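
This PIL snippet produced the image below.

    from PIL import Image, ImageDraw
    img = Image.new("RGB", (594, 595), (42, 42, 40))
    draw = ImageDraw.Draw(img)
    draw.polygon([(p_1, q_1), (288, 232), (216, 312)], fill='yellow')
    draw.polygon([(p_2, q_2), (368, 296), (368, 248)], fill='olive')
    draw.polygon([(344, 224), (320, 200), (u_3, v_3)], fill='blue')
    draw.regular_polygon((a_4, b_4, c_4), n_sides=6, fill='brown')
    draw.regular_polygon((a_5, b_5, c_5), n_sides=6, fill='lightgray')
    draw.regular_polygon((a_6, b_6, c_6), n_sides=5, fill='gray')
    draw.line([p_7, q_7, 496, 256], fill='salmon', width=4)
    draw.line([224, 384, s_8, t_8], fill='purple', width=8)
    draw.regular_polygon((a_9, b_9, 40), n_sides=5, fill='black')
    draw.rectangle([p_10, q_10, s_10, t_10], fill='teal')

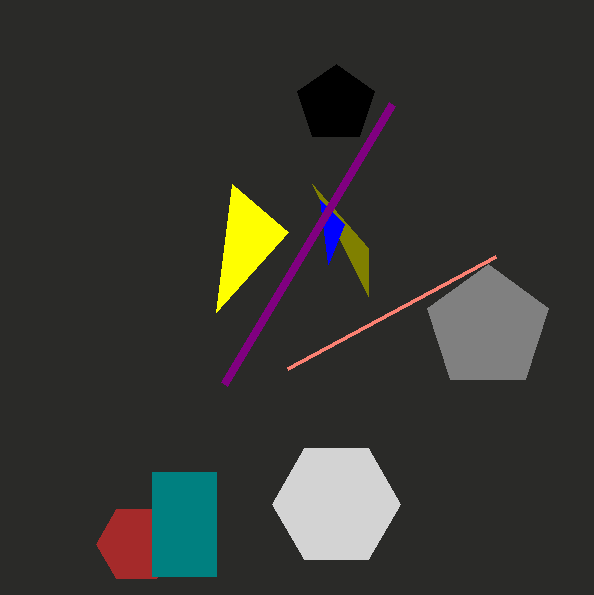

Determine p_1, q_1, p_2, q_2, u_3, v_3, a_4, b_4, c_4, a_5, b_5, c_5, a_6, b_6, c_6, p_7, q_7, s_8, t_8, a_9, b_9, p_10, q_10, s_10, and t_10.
p_1 = 232
q_1 = 184
p_2 = 312
q_2 = 184
u_3 = 328
v_3 = 264
a_4 = 136
b_4 = 544
c_4 = 40
a_5 = 336
b_5 = 504
c_5 = 64
a_6 = 488
b_6 = 328
c_6 = 64
p_7 = 288
q_7 = 368
s_8 = 392
t_8 = 104
a_9 = 336
b_9 = 104
p_10 = 152
q_10 = 472
s_10 = 216
t_10 = 576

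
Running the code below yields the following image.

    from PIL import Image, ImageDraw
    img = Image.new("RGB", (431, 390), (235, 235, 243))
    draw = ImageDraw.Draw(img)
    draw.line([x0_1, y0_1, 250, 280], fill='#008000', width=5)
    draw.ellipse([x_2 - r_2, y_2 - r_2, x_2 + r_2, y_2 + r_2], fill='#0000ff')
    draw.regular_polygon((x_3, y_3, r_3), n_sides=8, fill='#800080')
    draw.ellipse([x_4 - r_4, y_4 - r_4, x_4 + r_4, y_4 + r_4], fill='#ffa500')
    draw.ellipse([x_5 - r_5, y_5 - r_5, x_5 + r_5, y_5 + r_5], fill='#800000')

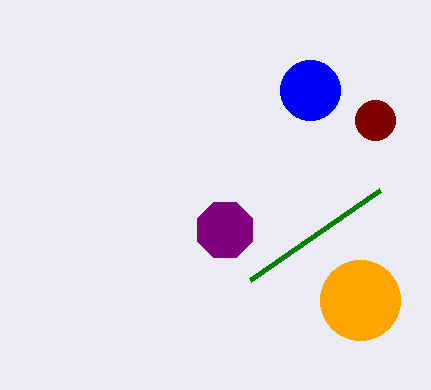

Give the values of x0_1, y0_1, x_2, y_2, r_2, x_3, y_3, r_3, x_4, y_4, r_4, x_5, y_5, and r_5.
x0_1 = 380, y0_1 = 190, x_2 = 310, y_2 = 90, r_2 = 30, x_3 = 225, y_3 = 230, r_3 = 30, x_4 = 360, y_4 = 300, r_4 = 40, x_5 = 375, y_5 = 120, r_5 = 20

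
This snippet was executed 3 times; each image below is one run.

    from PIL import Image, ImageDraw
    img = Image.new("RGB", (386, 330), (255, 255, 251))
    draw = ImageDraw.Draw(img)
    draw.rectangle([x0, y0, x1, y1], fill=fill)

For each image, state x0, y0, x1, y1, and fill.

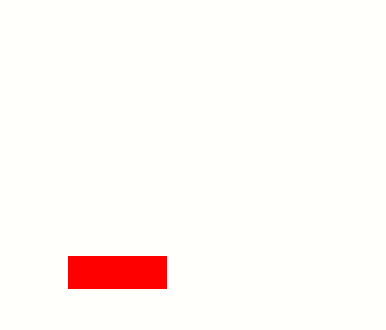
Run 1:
x0 = 68
y0 = 256
x1 = 166
y1 = 288
fill = 'red'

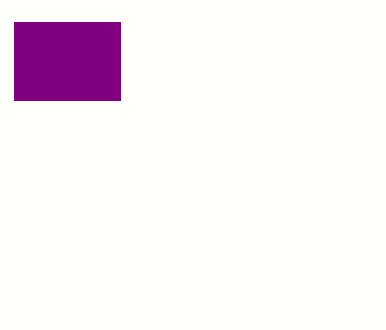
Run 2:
x0 = 14; y0 = 22; x1 = 120; y1 = 100; fill = 'purple'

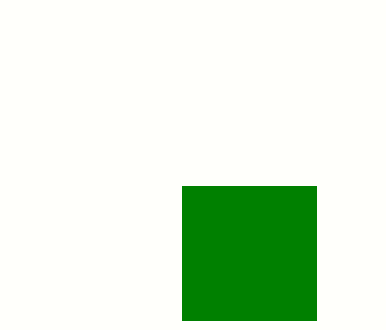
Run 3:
x0 = 182, y0 = 186, x1 = 316, y1 = 320, fill = 'green'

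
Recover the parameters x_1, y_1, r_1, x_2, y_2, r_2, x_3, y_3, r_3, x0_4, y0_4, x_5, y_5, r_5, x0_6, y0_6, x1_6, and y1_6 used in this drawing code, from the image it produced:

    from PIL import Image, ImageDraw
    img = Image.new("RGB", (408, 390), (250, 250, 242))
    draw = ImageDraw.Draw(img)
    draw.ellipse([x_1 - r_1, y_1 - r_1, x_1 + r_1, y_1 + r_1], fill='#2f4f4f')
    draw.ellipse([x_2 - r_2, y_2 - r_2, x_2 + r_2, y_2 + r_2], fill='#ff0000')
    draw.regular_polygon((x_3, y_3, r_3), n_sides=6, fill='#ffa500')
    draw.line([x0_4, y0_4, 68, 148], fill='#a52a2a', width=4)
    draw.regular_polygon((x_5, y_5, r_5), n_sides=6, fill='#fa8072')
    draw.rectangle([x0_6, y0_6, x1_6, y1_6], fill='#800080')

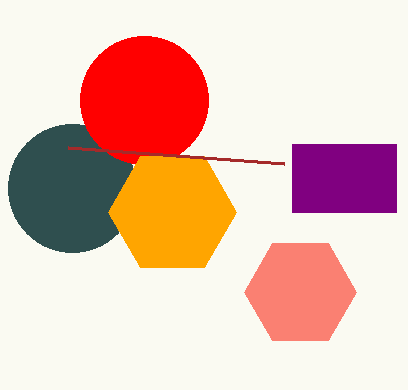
x_1 = 72
y_1 = 188
r_1 = 64
x_2 = 144
y_2 = 100
r_2 = 64
x_3 = 172
y_3 = 212
r_3 = 64
x0_4 = 284
y0_4 = 164
x_5 = 300
y_5 = 292
r_5 = 56
x0_6 = 292
y0_6 = 144
x1_6 = 396
y1_6 = 212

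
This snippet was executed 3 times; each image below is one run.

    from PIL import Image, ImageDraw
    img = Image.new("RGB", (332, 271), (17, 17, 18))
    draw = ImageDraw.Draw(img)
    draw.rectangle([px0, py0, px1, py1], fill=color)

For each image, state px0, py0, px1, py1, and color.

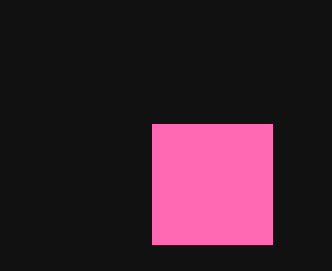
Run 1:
px0 = 152; py0 = 124; px1 = 272; py1 = 244; color = 'hotpink'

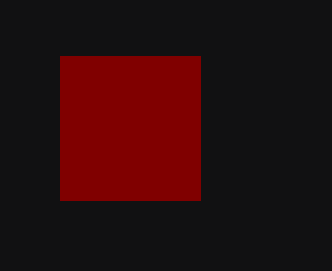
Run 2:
px0 = 60; py0 = 56; px1 = 200; py1 = 200; color = 'maroon'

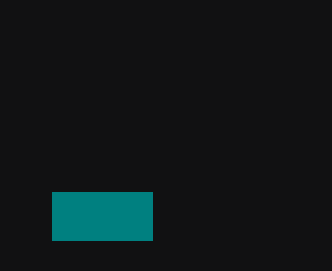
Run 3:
px0 = 52, py0 = 192, px1 = 152, py1 = 240, color = 'teal'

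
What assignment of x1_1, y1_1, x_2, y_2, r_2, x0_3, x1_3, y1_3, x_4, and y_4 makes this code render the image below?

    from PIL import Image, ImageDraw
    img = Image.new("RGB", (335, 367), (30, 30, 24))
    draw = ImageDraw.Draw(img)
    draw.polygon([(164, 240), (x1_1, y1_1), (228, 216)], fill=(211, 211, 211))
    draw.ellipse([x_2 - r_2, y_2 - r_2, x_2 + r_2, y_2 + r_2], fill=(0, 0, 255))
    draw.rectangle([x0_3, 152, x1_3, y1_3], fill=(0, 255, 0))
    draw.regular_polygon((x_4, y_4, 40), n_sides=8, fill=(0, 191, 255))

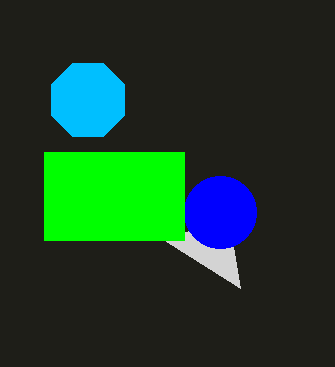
x1_1 = 240; y1_1 = 288; x_2 = 220; y_2 = 212; r_2 = 36; x0_3 = 44; x1_3 = 184; y1_3 = 240; x_4 = 88; y_4 = 100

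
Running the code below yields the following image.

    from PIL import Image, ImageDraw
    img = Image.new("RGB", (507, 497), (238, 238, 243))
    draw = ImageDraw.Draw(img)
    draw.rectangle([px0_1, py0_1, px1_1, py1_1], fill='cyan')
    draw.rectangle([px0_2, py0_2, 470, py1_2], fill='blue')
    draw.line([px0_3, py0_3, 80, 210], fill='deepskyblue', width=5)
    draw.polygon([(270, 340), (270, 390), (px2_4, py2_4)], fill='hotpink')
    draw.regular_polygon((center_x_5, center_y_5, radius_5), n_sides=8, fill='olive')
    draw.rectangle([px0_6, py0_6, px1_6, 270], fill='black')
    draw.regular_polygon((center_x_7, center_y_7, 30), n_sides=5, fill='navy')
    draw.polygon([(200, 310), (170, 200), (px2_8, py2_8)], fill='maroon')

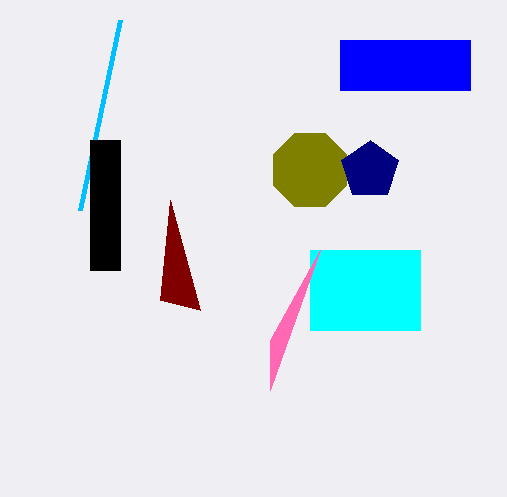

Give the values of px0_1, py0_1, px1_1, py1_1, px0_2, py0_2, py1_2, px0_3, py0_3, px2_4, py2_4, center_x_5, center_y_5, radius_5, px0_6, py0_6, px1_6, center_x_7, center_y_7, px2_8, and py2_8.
px0_1 = 310
py0_1 = 250
px1_1 = 420
py1_1 = 330
px0_2 = 340
py0_2 = 40
py1_2 = 90
px0_3 = 120
py0_3 = 20
px2_4 = 320
py2_4 = 250
center_x_5 = 310
center_y_5 = 170
radius_5 = 40
px0_6 = 90
py0_6 = 140
px1_6 = 120
center_x_7 = 370
center_y_7 = 170
px2_8 = 160
py2_8 = 300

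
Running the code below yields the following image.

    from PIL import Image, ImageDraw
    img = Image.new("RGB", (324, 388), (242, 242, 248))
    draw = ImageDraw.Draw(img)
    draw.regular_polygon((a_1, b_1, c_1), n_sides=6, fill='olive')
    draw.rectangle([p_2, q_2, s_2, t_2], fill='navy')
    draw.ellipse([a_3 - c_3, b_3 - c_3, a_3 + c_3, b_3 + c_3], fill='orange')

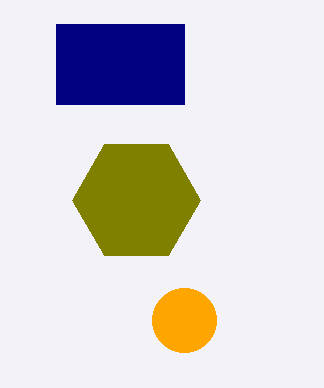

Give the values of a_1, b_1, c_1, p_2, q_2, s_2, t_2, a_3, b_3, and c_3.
a_1 = 136, b_1 = 200, c_1 = 64, p_2 = 56, q_2 = 24, s_2 = 184, t_2 = 104, a_3 = 184, b_3 = 320, c_3 = 32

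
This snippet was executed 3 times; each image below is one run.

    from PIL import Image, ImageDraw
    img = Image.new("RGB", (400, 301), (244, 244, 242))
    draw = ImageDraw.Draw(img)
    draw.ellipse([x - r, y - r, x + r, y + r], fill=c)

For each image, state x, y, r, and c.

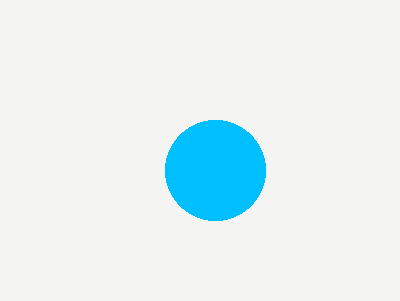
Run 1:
x = 215, y = 170, r = 50, c = 'deepskyblue'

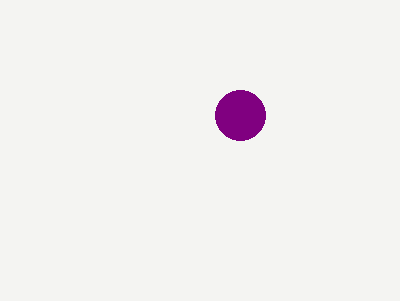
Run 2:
x = 240, y = 115, r = 25, c = 'purple'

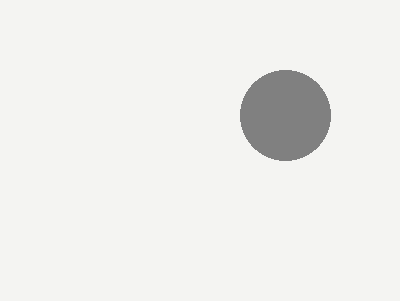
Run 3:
x = 285; y = 115; r = 45; c = 'gray'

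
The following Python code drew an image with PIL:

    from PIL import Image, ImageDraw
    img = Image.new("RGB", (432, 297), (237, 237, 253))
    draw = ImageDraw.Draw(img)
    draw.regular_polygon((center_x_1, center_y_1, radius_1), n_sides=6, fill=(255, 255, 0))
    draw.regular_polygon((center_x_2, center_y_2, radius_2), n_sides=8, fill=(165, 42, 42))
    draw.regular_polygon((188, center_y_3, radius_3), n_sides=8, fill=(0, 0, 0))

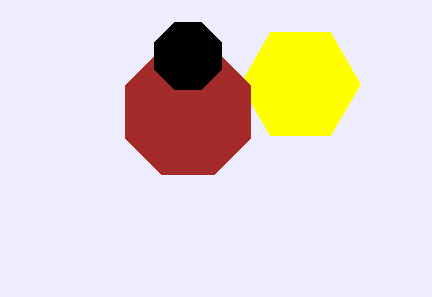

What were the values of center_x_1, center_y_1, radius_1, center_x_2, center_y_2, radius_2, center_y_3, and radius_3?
center_x_1 = 300, center_y_1 = 84, radius_1 = 60, center_x_2 = 188, center_y_2 = 112, radius_2 = 68, center_y_3 = 56, radius_3 = 36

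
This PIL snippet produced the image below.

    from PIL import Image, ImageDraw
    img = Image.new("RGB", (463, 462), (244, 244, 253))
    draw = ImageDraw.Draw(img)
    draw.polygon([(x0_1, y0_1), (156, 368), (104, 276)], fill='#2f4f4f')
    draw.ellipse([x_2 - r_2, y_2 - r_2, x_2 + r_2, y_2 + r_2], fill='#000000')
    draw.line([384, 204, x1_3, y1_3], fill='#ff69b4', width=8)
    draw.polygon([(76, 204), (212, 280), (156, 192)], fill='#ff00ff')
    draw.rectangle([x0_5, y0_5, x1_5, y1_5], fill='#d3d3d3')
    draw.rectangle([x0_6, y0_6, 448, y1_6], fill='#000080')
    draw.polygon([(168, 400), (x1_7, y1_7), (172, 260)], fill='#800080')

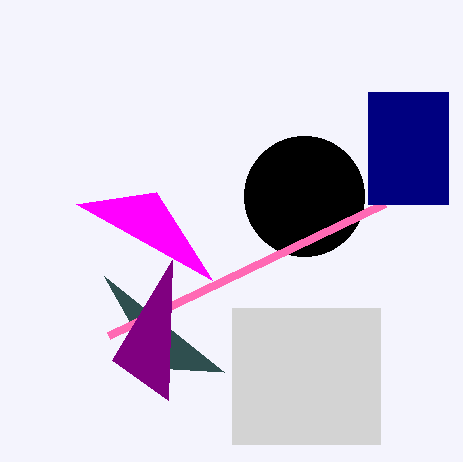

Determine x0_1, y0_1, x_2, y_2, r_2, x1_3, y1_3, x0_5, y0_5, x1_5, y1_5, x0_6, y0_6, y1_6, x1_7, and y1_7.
x0_1 = 224, y0_1 = 372, x_2 = 304, y_2 = 196, r_2 = 60, x1_3 = 108, y1_3 = 336, x0_5 = 232, y0_5 = 308, x1_5 = 380, y1_5 = 444, x0_6 = 368, y0_6 = 92, y1_6 = 204, x1_7 = 112, y1_7 = 360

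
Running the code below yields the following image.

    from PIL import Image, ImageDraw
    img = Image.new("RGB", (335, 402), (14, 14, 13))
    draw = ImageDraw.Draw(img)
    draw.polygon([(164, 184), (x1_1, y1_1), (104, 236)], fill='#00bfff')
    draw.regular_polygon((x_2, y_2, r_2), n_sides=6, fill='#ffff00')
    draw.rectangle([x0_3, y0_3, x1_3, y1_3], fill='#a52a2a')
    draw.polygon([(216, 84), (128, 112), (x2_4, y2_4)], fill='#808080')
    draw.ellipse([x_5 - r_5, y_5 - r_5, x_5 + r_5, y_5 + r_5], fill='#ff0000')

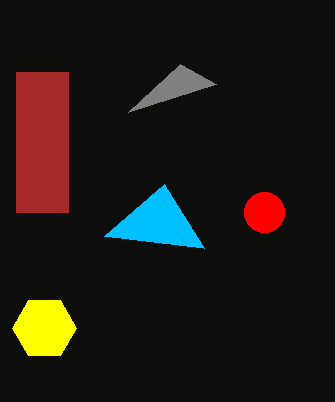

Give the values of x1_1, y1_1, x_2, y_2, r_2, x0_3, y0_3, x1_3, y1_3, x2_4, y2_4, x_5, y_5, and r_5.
x1_1 = 204; y1_1 = 248; x_2 = 44; y_2 = 328; r_2 = 32; x0_3 = 16; y0_3 = 72; x1_3 = 68; y1_3 = 212; x2_4 = 180; y2_4 = 64; x_5 = 264; y_5 = 212; r_5 = 20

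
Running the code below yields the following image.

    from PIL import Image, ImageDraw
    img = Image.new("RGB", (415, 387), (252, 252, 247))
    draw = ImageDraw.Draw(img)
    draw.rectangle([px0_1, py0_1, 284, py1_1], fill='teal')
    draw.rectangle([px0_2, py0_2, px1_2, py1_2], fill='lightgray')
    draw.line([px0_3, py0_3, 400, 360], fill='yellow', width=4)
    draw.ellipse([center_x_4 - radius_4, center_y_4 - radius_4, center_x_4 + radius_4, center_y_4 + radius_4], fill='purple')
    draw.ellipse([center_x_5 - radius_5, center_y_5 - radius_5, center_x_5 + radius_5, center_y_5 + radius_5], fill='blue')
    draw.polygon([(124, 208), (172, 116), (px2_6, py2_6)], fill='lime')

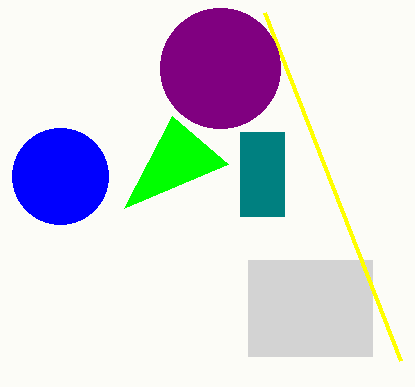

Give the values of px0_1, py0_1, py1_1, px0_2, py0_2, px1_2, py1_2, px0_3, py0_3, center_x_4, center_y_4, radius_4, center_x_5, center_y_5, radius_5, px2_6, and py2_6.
px0_1 = 240; py0_1 = 132; py1_1 = 216; px0_2 = 248; py0_2 = 260; px1_2 = 372; py1_2 = 356; px0_3 = 264; py0_3 = 12; center_x_4 = 220; center_y_4 = 68; radius_4 = 60; center_x_5 = 60; center_y_5 = 176; radius_5 = 48; px2_6 = 228; py2_6 = 164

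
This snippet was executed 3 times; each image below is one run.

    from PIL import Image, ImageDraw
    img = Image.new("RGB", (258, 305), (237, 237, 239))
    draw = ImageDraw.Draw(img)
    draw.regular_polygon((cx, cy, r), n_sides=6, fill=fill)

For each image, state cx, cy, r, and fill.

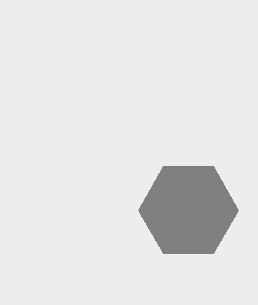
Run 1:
cx = 188
cy = 210
r = 50
fill = 'gray'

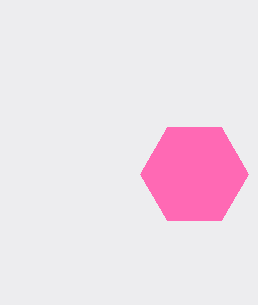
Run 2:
cx = 194
cy = 174
r = 54
fill = 'hotpink'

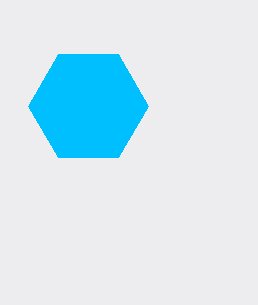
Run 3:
cx = 88
cy = 106
r = 60
fill = 'deepskyblue'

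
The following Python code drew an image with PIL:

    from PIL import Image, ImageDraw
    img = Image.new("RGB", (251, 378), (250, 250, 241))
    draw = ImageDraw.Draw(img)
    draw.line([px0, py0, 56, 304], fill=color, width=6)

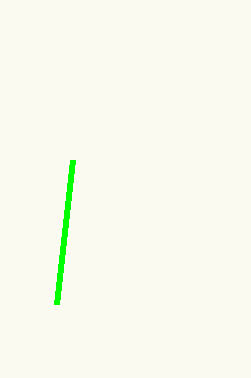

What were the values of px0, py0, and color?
px0 = 72; py0 = 160; color = 'lime'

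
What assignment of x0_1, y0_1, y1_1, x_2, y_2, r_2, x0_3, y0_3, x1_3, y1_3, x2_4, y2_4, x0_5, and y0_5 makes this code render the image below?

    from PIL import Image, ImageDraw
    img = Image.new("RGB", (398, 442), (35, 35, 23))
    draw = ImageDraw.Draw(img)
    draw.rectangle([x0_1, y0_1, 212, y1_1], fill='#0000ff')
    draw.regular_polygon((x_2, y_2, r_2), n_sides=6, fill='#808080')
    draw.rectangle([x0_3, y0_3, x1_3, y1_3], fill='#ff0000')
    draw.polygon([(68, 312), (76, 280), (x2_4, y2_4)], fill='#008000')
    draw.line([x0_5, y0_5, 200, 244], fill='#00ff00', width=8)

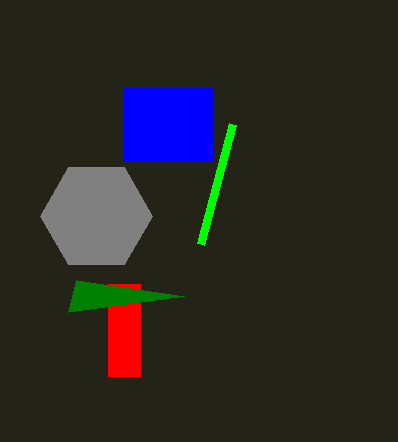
x0_1 = 124
y0_1 = 88
y1_1 = 160
x_2 = 96
y_2 = 216
r_2 = 56
x0_3 = 108
y0_3 = 284
x1_3 = 140
y1_3 = 376
x2_4 = 184
y2_4 = 296
x0_5 = 232
y0_5 = 124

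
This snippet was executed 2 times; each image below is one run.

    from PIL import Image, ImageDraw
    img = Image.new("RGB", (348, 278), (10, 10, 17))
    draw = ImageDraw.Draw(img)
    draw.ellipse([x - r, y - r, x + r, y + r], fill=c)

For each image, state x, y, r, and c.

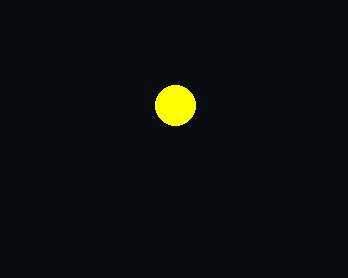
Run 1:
x = 175
y = 105
r = 20
c = 'yellow'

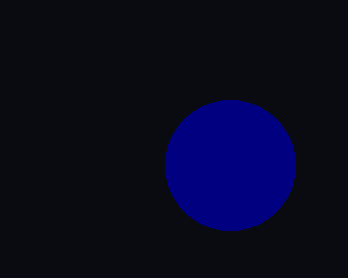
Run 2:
x = 230, y = 165, r = 65, c = 'navy'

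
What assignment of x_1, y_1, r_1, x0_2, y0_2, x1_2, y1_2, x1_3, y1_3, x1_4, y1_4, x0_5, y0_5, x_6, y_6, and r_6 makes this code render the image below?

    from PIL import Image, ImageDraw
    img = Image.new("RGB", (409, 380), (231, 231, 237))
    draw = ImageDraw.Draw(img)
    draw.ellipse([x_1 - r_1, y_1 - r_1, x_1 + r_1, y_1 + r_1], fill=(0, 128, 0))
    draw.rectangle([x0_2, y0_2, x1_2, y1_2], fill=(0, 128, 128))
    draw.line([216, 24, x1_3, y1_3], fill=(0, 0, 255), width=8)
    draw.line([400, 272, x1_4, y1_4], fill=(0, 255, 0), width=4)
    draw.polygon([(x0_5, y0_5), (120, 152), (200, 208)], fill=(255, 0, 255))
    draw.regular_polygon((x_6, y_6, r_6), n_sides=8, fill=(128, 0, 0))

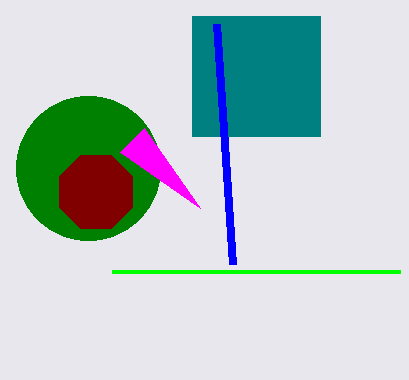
x_1 = 88, y_1 = 168, r_1 = 72, x0_2 = 192, y0_2 = 16, x1_2 = 320, y1_2 = 136, x1_3 = 232, y1_3 = 264, x1_4 = 112, y1_4 = 272, x0_5 = 144, y0_5 = 128, x_6 = 96, y_6 = 192, r_6 = 40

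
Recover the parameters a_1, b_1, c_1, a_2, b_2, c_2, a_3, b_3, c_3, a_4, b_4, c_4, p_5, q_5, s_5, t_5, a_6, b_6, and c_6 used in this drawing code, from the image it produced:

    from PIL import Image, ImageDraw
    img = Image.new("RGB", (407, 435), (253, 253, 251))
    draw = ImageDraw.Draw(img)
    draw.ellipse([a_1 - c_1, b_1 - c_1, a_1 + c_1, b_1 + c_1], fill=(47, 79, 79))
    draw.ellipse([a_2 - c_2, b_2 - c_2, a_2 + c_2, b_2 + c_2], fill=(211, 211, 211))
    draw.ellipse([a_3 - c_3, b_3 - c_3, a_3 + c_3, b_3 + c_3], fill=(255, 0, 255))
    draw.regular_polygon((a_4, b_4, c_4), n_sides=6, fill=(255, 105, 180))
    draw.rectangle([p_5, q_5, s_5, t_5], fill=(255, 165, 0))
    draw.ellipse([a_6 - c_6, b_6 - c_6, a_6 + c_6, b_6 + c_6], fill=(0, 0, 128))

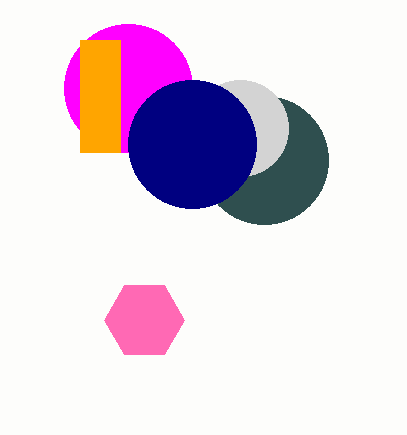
a_1 = 264, b_1 = 160, c_1 = 64, a_2 = 240, b_2 = 128, c_2 = 48, a_3 = 128, b_3 = 88, c_3 = 64, a_4 = 144, b_4 = 320, c_4 = 40, p_5 = 80, q_5 = 40, s_5 = 120, t_5 = 152, a_6 = 192, b_6 = 144, c_6 = 64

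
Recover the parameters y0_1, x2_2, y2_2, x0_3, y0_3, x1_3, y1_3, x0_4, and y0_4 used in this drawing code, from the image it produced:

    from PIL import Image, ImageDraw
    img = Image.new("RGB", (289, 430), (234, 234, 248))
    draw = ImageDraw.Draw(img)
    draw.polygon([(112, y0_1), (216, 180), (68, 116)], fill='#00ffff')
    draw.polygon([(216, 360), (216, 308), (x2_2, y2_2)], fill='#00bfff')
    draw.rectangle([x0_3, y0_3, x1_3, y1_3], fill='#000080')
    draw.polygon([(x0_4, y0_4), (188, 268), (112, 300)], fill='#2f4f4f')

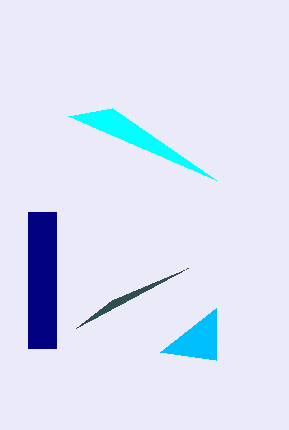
y0_1 = 108
x2_2 = 160
y2_2 = 352
x0_3 = 28
y0_3 = 212
x1_3 = 56
y1_3 = 348
x0_4 = 76
y0_4 = 328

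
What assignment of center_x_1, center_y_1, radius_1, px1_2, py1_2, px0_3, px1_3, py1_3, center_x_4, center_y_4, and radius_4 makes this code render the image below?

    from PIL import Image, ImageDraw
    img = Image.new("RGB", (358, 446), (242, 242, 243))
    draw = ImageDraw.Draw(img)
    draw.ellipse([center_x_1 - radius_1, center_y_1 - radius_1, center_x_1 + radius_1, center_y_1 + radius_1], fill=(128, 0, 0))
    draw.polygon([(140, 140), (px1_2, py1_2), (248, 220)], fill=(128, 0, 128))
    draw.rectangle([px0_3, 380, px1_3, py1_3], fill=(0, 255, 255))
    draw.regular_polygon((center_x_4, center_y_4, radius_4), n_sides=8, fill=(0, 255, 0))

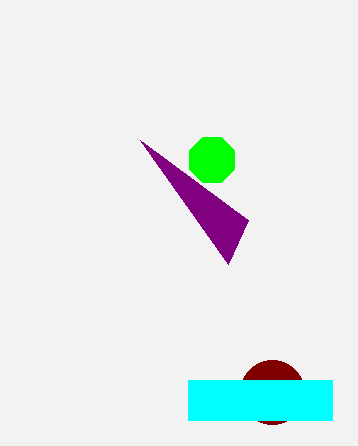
center_x_1 = 272, center_y_1 = 392, radius_1 = 32, px1_2 = 228, py1_2 = 264, px0_3 = 188, px1_3 = 332, py1_3 = 420, center_x_4 = 212, center_y_4 = 160, radius_4 = 24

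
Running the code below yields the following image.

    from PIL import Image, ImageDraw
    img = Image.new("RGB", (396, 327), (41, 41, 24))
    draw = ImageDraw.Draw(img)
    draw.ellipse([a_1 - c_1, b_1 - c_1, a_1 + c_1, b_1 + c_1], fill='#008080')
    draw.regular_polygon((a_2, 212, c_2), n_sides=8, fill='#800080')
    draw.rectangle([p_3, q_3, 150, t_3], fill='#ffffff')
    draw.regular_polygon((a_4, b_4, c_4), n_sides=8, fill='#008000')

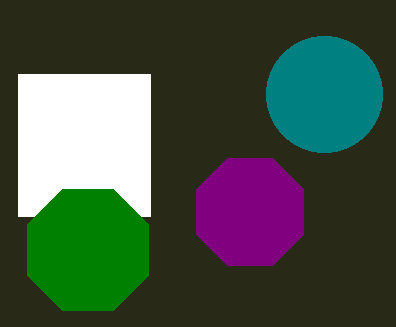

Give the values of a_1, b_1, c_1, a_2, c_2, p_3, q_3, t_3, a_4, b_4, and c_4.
a_1 = 324; b_1 = 94; c_1 = 58; a_2 = 250; c_2 = 58; p_3 = 18; q_3 = 74; t_3 = 216; a_4 = 88; b_4 = 250; c_4 = 66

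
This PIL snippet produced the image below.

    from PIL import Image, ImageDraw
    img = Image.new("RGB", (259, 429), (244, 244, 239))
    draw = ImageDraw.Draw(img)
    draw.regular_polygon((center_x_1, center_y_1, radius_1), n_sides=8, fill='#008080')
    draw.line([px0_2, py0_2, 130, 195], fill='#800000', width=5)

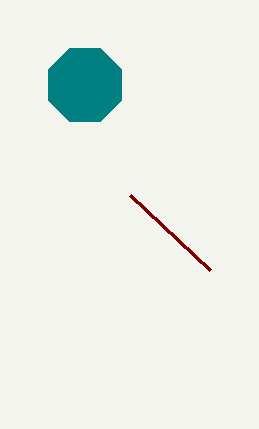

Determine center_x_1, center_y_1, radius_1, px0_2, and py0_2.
center_x_1 = 85, center_y_1 = 85, radius_1 = 40, px0_2 = 210, py0_2 = 270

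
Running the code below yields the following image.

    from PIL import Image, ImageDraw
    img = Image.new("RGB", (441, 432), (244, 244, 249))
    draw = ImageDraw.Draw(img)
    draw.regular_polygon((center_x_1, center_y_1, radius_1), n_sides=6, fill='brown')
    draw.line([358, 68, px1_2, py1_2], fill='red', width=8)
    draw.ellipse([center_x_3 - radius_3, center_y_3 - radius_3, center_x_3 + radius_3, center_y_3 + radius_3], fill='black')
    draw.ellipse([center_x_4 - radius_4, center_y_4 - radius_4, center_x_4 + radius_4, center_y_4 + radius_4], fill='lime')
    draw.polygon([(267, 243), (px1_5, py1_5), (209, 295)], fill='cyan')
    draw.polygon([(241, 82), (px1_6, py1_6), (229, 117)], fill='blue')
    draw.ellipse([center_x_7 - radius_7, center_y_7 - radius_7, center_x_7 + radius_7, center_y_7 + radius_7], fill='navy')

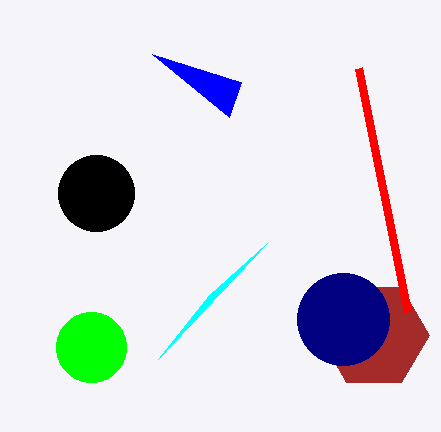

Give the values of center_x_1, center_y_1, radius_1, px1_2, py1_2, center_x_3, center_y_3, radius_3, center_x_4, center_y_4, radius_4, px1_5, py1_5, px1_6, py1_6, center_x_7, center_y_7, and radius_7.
center_x_1 = 374; center_y_1 = 335; radius_1 = 55; px1_2 = 407; py1_2 = 312; center_x_3 = 96; center_y_3 = 193; radius_3 = 38; center_x_4 = 91; center_y_4 = 347; radius_4 = 35; px1_5 = 158; py1_5 = 359; px1_6 = 152; py1_6 = 54; center_x_7 = 343; center_y_7 = 319; radius_7 = 46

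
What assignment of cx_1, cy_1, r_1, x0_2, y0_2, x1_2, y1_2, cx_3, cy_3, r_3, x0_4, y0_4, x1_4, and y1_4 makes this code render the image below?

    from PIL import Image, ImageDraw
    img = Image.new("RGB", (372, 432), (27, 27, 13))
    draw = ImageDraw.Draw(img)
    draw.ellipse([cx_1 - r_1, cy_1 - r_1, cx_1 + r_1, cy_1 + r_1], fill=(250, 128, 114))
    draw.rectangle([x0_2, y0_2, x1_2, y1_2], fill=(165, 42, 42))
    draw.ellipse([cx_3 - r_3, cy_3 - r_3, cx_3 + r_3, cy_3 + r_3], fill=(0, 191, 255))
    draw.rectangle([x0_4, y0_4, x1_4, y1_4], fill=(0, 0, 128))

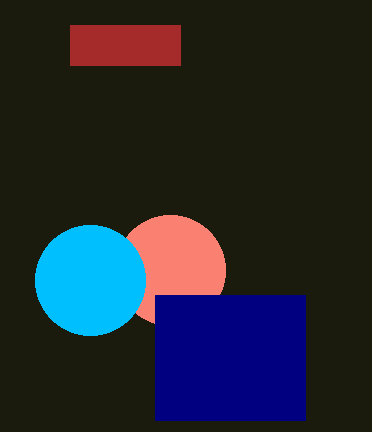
cx_1 = 170
cy_1 = 270
r_1 = 55
x0_2 = 70
y0_2 = 25
x1_2 = 180
y1_2 = 65
cx_3 = 90
cy_3 = 280
r_3 = 55
x0_4 = 155
y0_4 = 295
x1_4 = 305
y1_4 = 420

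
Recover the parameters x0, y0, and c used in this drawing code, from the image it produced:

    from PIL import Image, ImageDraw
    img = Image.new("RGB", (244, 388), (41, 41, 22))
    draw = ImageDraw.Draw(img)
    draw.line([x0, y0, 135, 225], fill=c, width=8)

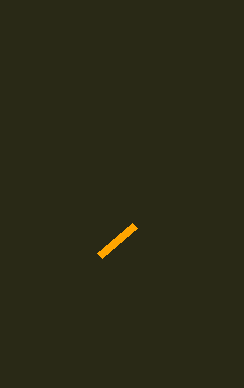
x0 = 100; y0 = 255; c = 'orange'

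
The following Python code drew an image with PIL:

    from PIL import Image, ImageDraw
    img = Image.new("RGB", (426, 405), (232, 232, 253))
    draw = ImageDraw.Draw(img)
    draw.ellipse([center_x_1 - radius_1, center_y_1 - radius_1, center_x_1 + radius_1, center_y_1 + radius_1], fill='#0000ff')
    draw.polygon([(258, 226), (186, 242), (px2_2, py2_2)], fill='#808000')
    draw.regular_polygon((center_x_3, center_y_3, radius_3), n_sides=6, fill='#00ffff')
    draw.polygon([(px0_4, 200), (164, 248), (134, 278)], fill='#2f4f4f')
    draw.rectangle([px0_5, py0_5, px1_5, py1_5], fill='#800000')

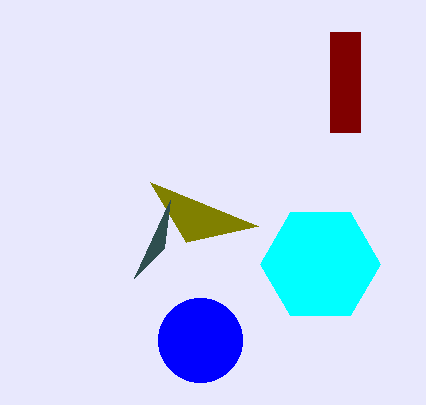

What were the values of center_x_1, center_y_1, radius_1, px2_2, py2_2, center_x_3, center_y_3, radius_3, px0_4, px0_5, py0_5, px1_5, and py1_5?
center_x_1 = 200; center_y_1 = 340; radius_1 = 42; px2_2 = 150; py2_2 = 182; center_x_3 = 320; center_y_3 = 264; radius_3 = 60; px0_4 = 170; px0_5 = 330; py0_5 = 32; px1_5 = 360; py1_5 = 132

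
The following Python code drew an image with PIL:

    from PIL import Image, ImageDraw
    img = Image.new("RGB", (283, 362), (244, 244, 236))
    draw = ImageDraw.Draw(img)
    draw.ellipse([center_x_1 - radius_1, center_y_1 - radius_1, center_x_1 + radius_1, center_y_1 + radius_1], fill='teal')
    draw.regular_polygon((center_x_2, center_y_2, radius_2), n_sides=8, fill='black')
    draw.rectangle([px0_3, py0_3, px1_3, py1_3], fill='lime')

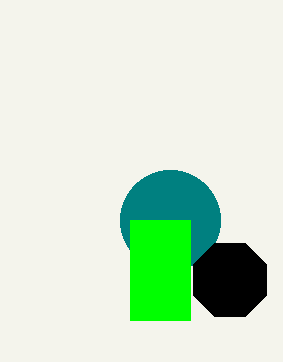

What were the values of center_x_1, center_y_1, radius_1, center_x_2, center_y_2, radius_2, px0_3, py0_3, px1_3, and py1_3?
center_x_1 = 170; center_y_1 = 220; radius_1 = 50; center_x_2 = 230; center_y_2 = 280; radius_2 = 40; px0_3 = 130; py0_3 = 220; px1_3 = 190; py1_3 = 320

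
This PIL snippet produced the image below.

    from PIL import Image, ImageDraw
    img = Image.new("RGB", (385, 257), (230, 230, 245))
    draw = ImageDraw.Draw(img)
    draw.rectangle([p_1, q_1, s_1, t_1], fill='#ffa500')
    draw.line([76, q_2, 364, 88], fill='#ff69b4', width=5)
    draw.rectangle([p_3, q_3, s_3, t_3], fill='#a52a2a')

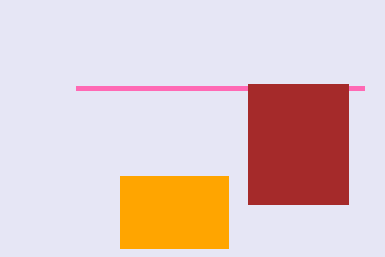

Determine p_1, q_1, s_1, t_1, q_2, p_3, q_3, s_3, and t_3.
p_1 = 120; q_1 = 176; s_1 = 228; t_1 = 248; q_2 = 88; p_3 = 248; q_3 = 84; s_3 = 348; t_3 = 204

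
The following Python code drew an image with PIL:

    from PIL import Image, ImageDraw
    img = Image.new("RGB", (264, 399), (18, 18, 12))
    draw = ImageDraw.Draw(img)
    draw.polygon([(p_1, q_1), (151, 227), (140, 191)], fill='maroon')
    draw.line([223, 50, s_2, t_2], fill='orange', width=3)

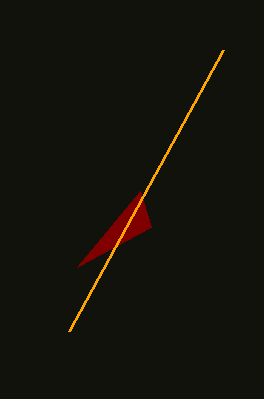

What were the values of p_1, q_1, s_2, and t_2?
p_1 = 77
q_1 = 267
s_2 = 69
t_2 = 331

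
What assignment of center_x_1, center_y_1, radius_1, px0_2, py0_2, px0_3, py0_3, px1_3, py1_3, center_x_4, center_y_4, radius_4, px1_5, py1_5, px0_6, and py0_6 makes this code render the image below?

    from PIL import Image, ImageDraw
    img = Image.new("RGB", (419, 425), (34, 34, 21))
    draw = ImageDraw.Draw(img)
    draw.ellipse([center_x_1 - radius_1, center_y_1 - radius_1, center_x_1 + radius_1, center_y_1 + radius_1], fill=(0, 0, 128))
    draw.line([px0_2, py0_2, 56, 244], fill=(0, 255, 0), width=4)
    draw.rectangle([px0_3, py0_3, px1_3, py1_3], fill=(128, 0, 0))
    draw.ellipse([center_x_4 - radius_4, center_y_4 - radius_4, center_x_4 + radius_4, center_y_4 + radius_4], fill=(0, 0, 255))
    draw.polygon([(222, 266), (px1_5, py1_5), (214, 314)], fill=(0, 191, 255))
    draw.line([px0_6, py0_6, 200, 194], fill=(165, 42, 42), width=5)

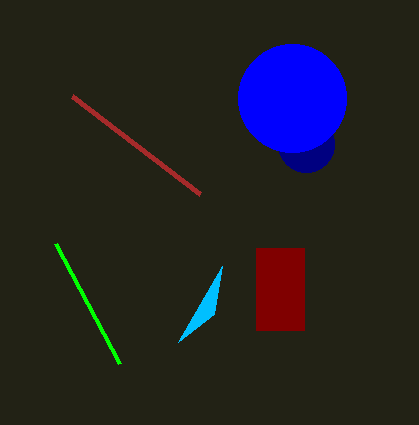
center_x_1 = 306; center_y_1 = 144; radius_1 = 28; px0_2 = 120; py0_2 = 364; px0_3 = 256; py0_3 = 248; px1_3 = 304; py1_3 = 330; center_x_4 = 292; center_y_4 = 98; radius_4 = 54; px1_5 = 178; py1_5 = 342; px0_6 = 72; py0_6 = 96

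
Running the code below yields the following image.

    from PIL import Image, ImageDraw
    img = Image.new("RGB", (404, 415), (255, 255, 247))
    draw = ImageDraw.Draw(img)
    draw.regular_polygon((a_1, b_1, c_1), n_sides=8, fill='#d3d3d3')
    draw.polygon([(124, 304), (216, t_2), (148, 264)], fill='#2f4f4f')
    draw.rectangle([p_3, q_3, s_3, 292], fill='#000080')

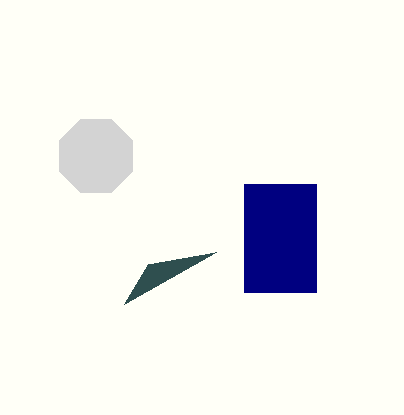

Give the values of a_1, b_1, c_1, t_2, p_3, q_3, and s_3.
a_1 = 96; b_1 = 156; c_1 = 40; t_2 = 252; p_3 = 244; q_3 = 184; s_3 = 316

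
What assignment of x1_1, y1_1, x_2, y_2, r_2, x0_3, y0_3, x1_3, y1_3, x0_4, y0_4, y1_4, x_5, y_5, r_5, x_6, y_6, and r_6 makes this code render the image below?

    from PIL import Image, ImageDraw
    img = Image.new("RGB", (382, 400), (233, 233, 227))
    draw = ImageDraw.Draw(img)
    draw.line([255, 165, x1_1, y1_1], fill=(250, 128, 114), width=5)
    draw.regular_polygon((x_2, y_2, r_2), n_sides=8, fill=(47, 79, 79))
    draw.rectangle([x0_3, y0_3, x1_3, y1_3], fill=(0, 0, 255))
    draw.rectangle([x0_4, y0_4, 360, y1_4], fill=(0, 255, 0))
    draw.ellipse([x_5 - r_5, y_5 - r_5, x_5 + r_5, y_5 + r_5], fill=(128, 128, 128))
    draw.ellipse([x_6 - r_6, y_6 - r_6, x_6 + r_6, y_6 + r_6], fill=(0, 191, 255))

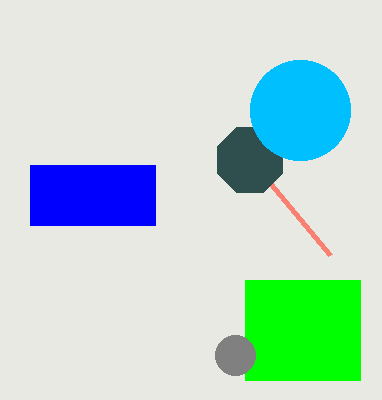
x1_1 = 330
y1_1 = 255
x_2 = 250
y_2 = 160
r_2 = 35
x0_3 = 30
y0_3 = 165
x1_3 = 155
y1_3 = 225
x0_4 = 245
y0_4 = 280
y1_4 = 380
x_5 = 235
y_5 = 355
r_5 = 20
x_6 = 300
y_6 = 110
r_6 = 50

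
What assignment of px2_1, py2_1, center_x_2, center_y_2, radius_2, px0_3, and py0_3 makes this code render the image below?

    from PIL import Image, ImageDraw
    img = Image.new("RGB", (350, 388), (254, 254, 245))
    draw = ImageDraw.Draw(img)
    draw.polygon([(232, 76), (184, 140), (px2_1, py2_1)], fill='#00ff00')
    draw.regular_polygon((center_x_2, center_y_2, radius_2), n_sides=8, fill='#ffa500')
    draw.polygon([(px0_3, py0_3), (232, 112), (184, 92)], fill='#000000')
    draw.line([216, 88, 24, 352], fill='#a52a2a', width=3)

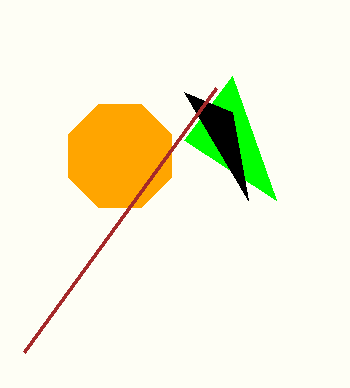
px2_1 = 276; py2_1 = 200; center_x_2 = 120; center_y_2 = 156; radius_2 = 56; px0_3 = 248; py0_3 = 200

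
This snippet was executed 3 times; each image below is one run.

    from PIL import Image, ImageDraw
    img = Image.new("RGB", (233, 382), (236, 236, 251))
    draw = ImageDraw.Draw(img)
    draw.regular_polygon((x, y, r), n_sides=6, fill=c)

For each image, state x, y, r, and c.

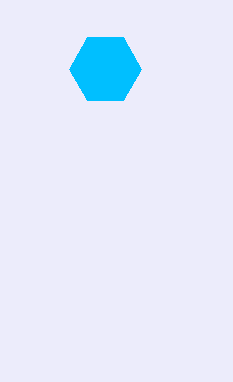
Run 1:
x = 105, y = 69, r = 36, c = 'deepskyblue'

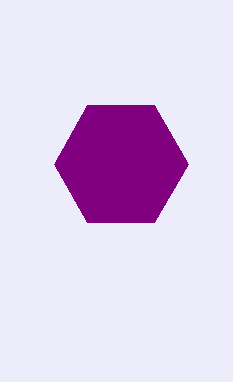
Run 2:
x = 121, y = 164, r = 67, c = 'purple'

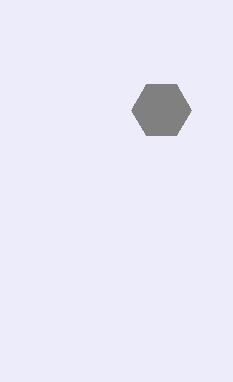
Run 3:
x = 161, y = 110, r = 30, c = 'gray'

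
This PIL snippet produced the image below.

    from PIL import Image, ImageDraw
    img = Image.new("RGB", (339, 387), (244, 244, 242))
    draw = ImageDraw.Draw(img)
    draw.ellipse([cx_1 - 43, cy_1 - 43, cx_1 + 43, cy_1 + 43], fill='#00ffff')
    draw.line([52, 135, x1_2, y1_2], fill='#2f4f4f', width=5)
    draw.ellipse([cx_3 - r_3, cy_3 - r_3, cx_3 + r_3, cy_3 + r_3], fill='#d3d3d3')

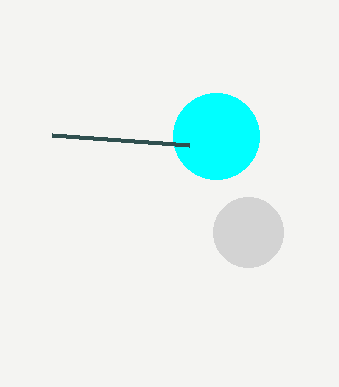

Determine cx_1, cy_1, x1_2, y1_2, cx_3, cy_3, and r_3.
cx_1 = 216; cy_1 = 136; x1_2 = 189; y1_2 = 145; cx_3 = 248; cy_3 = 232; r_3 = 35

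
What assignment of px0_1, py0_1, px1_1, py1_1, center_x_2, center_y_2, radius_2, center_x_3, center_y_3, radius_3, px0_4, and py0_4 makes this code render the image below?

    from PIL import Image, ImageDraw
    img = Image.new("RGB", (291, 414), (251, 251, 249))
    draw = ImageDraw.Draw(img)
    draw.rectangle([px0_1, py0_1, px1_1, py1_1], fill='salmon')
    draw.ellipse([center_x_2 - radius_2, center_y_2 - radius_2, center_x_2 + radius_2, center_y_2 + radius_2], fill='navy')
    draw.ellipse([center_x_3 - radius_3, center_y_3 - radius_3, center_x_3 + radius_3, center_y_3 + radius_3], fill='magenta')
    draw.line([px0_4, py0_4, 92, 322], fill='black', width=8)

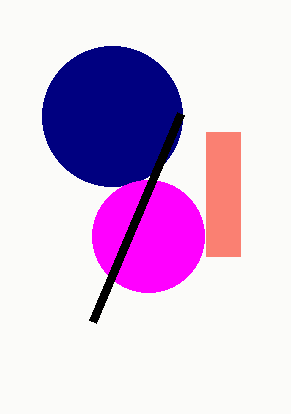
px0_1 = 206, py0_1 = 132, px1_1 = 240, py1_1 = 256, center_x_2 = 112, center_y_2 = 116, radius_2 = 70, center_x_3 = 148, center_y_3 = 236, radius_3 = 56, px0_4 = 180, py0_4 = 114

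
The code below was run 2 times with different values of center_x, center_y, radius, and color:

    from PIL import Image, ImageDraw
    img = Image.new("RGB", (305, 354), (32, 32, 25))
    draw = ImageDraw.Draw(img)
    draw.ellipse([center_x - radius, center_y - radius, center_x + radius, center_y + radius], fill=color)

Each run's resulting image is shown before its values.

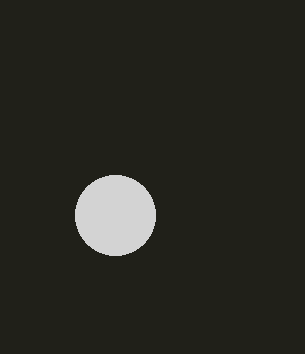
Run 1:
center_x = 115, center_y = 215, radius = 40, color = 'lightgray'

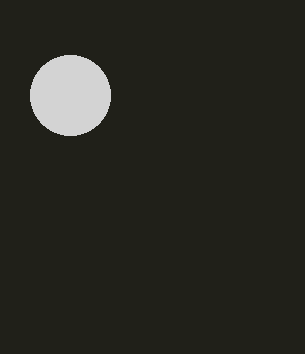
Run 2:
center_x = 70; center_y = 95; radius = 40; color = 'lightgray'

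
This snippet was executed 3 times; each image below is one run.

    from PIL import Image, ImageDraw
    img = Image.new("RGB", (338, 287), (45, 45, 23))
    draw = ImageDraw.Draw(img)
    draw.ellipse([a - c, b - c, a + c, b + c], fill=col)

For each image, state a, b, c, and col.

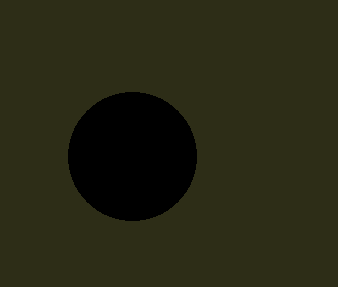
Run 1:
a = 132
b = 156
c = 64
col = 'black'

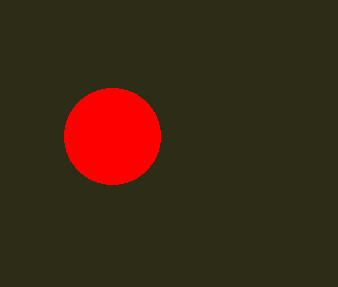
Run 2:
a = 112; b = 136; c = 48; col = 'red'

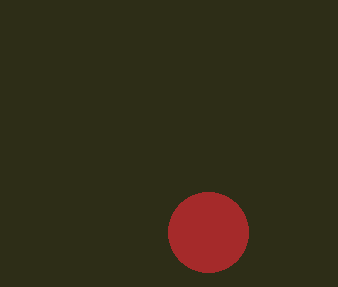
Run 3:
a = 208, b = 232, c = 40, col = 'brown'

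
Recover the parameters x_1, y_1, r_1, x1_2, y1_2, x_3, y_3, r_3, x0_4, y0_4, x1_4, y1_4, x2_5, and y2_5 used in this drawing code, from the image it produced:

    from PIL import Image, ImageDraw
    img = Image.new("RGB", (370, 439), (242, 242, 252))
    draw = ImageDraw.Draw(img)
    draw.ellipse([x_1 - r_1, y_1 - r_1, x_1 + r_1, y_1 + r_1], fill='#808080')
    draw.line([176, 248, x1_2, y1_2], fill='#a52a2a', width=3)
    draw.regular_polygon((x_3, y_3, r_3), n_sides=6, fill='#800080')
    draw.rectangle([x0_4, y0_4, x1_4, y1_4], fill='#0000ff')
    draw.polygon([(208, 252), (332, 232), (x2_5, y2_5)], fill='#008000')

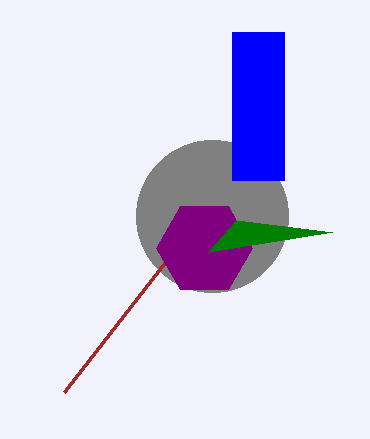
x_1 = 212
y_1 = 216
r_1 = 76
x1_2 = 64
y1_2 = 392
x_3 = 204
y_3 = 248
r_3 = 48
x0_4 = 232
y0_4 = 32
x1_4 = 284
y1_4 = 180
x2_5 = 236
y2_5 = 220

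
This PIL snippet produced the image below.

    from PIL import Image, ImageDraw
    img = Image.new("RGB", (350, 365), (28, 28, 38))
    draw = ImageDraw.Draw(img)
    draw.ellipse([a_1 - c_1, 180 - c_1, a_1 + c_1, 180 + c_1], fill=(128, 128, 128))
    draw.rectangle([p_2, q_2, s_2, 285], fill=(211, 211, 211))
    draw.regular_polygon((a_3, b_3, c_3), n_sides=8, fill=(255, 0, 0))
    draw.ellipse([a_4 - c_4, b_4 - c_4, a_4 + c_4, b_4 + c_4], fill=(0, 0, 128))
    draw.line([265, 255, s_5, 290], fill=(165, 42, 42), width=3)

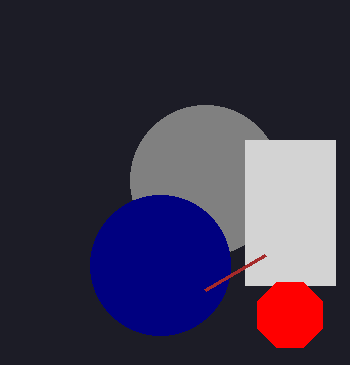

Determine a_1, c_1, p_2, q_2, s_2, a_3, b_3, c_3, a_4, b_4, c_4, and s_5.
a_1 = 205, c_1 = 75, p_2 = 245, q_2 = 140, s_2 = 335, a_3 = 290, b_3 = 315, c_3 = 35, a_4 = 160, b_4 = 265, c_4 = 70, s_5 = 205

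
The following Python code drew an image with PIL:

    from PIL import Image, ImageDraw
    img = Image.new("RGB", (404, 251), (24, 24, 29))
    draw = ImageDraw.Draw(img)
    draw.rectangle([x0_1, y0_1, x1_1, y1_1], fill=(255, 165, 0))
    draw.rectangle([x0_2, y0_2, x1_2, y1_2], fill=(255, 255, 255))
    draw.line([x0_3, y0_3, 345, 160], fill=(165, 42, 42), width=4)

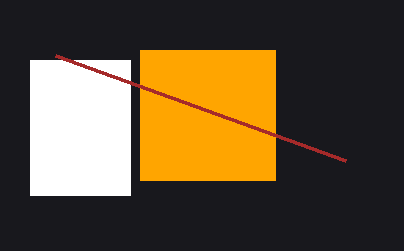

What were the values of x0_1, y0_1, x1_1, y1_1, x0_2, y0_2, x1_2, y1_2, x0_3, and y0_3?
x0_1 = 140; y0_1 = 50; x1_1 = 275; y1_1 = 180; x0_2 = 30; y0_2 = 60; x1_2 = 130; y1_2 = 195; x0_3 = 55; y0_3 = 55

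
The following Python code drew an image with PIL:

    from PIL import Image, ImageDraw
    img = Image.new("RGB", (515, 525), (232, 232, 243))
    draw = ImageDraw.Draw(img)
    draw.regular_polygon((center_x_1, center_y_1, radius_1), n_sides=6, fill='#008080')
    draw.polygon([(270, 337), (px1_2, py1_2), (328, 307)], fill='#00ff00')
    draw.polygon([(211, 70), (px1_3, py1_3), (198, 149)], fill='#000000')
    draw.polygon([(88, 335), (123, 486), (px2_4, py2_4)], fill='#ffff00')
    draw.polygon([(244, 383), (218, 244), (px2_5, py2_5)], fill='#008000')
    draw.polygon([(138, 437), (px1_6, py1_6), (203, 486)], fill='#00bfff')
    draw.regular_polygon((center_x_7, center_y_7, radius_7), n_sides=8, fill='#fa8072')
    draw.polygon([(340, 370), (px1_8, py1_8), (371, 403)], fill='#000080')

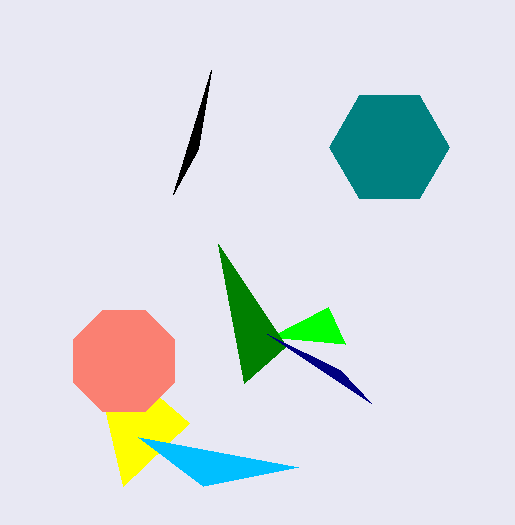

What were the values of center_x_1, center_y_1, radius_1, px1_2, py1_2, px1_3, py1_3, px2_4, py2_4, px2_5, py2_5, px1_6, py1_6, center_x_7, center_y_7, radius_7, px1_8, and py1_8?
center_x_1 = 389
center_y_1 = 147
radius_1 = 60
px1_2 = 345
py1_2 = 344
px1_3 = 173
py1_3 = 194
px2_4 = 189
py2_4 = 423
px2_5 = 286
py2_5 = 346
px1_6 = 298
py1_6 = 467
center_x_7 = 124
center_y_7 = 361
radius_7 = 55
px1_8 = 267
py1_8 = 334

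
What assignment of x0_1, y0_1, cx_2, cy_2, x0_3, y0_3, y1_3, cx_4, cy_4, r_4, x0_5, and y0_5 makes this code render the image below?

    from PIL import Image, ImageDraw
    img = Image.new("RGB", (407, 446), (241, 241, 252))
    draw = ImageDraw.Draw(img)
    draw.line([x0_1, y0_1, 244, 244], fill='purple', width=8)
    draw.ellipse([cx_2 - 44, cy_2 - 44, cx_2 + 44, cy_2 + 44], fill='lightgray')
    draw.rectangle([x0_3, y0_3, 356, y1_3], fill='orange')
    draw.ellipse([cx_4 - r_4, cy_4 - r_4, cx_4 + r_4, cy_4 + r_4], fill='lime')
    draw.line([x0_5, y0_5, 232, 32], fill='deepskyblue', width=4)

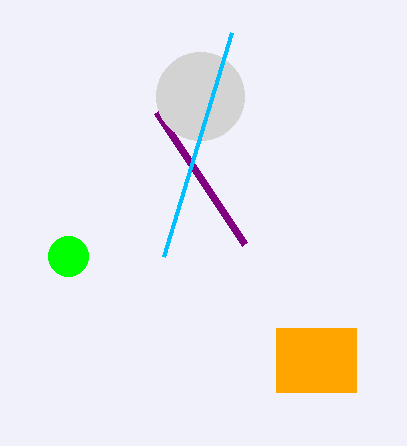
x0_1 = 156; y0_1 = 112; cx_2 = 200; cy_2 = 96; x0_3 = 276; y0_3 = 328; y1_3 = 392; cx_4 = 68; cy_4 = 256; r_4 = 20; x0_5 = 164; y0_5 = 256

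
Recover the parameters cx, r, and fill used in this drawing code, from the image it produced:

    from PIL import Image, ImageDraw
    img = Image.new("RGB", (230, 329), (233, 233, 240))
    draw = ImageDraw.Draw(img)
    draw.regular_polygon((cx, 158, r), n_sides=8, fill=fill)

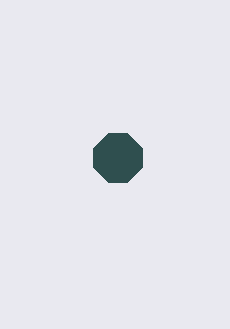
cx = 118, r = 26, fill = 'darkslategray'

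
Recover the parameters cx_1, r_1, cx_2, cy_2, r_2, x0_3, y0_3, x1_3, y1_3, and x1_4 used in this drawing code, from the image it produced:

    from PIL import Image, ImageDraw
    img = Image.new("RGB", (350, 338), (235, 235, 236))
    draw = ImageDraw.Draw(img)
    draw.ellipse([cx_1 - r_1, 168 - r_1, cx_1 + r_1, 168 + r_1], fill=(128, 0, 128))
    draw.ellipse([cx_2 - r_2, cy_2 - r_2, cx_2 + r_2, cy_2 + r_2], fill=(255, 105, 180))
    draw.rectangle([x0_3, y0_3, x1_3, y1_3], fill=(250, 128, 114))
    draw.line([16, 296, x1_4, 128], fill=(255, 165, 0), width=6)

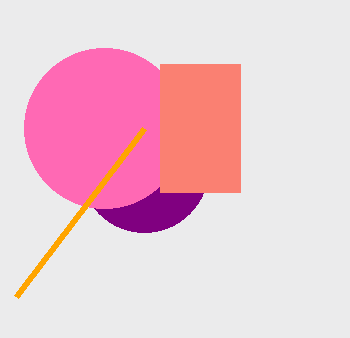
cx_1 = 144, r_1 = 64, cx_2 = 104, cy_2 = 128, r_2 = 80, x0_3 = 160, y0_3 = 64, x1_3 = 240, y1_3 = 192, x1_4 = 144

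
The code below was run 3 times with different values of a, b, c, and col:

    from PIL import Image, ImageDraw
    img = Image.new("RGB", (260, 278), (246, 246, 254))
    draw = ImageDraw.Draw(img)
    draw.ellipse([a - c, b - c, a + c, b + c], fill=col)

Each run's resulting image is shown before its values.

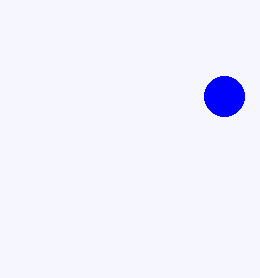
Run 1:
a = 224
b = 96
c = 20
col = 'blue'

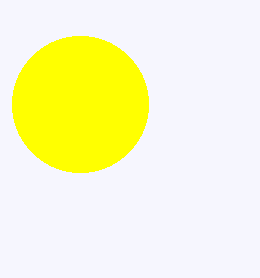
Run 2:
a = 80
b = 104
c = 68
col = 'yellow'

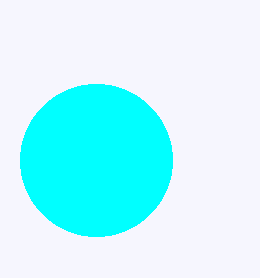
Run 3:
a = 96; b = 160; c = 76; col = 'cyan'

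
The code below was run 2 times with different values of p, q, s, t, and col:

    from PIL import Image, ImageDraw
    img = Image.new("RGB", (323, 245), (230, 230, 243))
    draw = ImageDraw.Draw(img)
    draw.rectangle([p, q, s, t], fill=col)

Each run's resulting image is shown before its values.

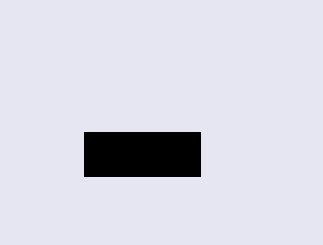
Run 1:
p = 84, q = 132, s = 200, t = 176, col = 'black'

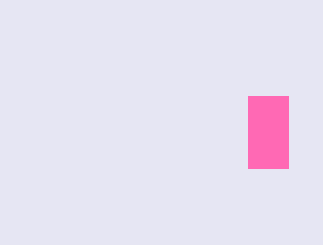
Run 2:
p = 248
q = 96
s = 288
t = 168
col = 'hotpink'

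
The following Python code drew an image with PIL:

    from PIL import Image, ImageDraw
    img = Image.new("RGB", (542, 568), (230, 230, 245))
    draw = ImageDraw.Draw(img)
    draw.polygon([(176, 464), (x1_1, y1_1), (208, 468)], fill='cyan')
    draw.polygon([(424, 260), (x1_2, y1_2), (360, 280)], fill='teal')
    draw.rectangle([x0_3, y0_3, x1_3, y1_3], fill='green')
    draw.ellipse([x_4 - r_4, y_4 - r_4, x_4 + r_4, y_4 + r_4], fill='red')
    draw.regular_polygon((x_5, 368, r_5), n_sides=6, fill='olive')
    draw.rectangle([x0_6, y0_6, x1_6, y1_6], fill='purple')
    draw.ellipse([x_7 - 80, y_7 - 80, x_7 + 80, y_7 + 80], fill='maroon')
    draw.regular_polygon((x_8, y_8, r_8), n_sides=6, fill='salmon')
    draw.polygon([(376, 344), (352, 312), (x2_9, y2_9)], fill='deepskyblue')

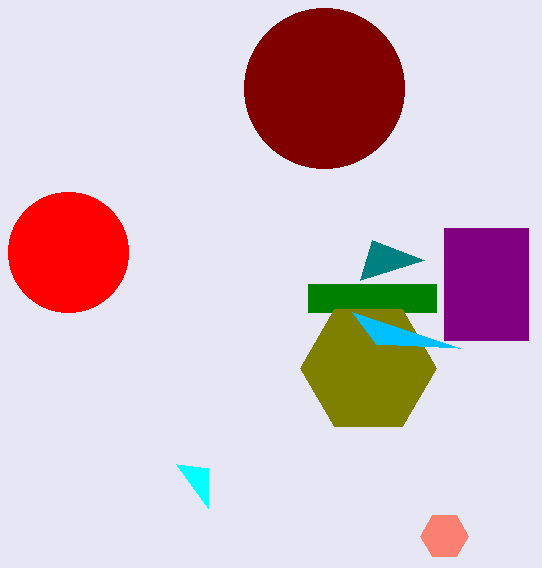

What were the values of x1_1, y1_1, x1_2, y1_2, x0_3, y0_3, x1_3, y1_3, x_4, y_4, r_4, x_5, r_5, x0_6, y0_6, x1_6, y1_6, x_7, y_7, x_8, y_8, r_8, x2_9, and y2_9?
x1_1 = 208, y1_1 = 508, x1_2 = 372, y1_2 = 240, x0_3 = 308, y0_3 = 284, x1_3 = 436, y1_3 = 312, x_4 = 68, y_4 = 252, r_4 = 60, x_5 = 368, r_5 = 68, x0_6 = 444, y0_6 = 228, x1_6 = 528, y1_6 = 340, x_7 = 324, y_7 = 88, x_8 = 444, y_8 = 536, r_8 = 24, x2_9 = 460, y2_9 = 348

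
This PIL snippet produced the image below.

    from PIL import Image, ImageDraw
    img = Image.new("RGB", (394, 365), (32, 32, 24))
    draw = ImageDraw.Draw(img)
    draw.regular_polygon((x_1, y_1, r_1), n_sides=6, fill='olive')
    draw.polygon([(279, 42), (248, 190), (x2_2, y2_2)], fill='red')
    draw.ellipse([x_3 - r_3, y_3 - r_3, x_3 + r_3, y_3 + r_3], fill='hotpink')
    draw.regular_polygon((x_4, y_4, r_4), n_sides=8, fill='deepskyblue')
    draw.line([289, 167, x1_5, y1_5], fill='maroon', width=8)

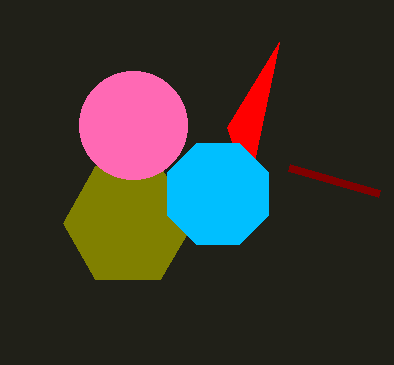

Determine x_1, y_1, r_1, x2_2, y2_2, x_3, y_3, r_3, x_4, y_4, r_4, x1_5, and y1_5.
x_1 = 128, y_1 = 223, r_1 = 65, x2_2 = 227, y2_2 = 127, x_3 = 133, y_3 = 125, r_3 = 54, x_4 = 218, y_4 = 194, r_4 = 55, x1_5 = 379, y1_5 = 193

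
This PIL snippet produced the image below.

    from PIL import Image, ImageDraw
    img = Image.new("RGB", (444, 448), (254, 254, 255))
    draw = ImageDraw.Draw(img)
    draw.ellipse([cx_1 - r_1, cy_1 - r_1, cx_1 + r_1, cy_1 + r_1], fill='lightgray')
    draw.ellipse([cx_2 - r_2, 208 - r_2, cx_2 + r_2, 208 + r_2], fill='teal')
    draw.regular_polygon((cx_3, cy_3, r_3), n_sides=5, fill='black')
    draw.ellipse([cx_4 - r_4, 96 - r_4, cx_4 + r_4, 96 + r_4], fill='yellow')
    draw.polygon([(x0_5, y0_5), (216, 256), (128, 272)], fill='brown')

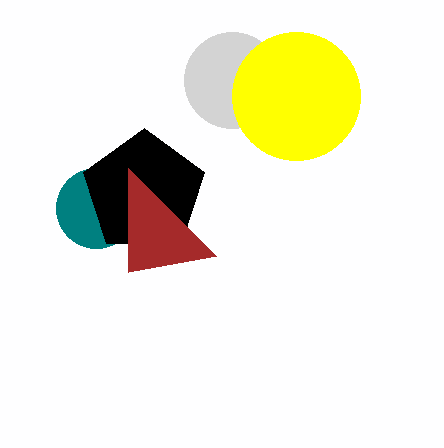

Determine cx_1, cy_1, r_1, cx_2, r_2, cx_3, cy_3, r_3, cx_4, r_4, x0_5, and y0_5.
cx_1 = 232; cy_1 = 80; r_1 = 48; cx_2 = 96; r_2 = 40; cx_3 = 144; cy_3 = 192; r_3 = 64; cx_4 = 296; r_4 = 64; x0_5 = 128; y0_5 = 168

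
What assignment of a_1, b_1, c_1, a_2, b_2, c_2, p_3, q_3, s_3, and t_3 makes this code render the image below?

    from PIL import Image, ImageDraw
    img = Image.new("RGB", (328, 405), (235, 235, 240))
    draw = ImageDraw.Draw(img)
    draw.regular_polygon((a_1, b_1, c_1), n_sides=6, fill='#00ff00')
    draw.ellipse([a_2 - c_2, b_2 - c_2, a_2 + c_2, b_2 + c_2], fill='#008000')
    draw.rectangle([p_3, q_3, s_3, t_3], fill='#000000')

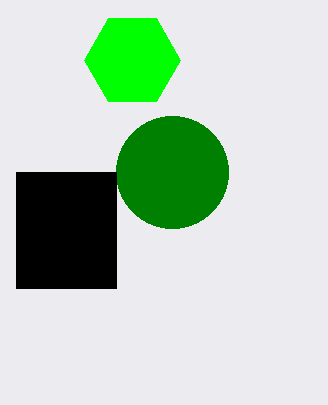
a_1 = 132; b_1 = 60; c_1 = 48; a_2 = 172; b_2 = 172; c_2 = 56; p_3 = 16; q_3 = 172; s_3 = 116; t_3 = 288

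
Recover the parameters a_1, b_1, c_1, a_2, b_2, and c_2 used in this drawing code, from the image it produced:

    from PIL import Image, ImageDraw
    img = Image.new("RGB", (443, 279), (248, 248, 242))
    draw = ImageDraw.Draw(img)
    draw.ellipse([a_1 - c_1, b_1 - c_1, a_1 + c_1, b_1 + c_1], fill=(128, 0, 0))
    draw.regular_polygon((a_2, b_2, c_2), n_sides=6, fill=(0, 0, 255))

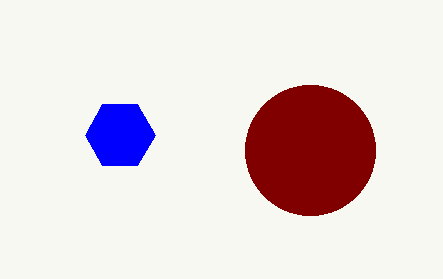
a_1 = 310; b_1 = 150; c_1 = 65; a_2 = 120; b_2 = 135; c_2 = 35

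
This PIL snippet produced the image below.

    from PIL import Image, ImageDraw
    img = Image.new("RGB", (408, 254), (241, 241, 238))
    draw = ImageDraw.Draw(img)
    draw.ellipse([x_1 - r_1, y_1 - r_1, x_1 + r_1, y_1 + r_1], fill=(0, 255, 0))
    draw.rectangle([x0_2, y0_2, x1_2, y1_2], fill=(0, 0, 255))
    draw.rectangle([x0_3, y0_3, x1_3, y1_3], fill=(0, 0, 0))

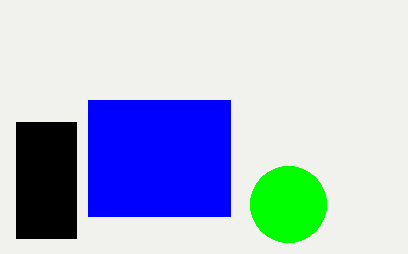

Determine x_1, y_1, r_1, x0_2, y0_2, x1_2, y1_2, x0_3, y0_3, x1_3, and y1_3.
x_1 = 288; y_1 = 204; r_1 = 38; x0_2 = 88; y0_2 = 100; x1_2 = 230; y1_2 = 216; x0_3 = 16; y0_3 = 122; x1_3 = 76; y1_3 = 238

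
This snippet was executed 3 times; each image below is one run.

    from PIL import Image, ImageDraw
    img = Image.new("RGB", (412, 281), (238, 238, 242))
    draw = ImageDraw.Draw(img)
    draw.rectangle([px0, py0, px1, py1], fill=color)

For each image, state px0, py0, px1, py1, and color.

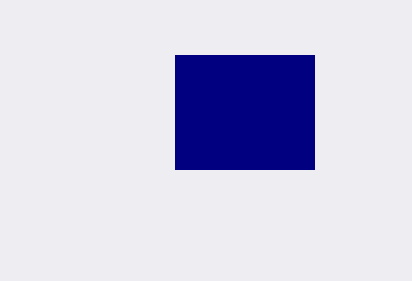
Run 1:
px0 = 175; py0 = 55; px1 = 314; py1 = 169; color = 'navy'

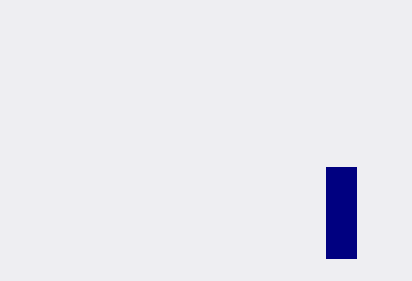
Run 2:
px0 = 326
py0 = 167
px1 = 356
py1 = 258
color = 'navy'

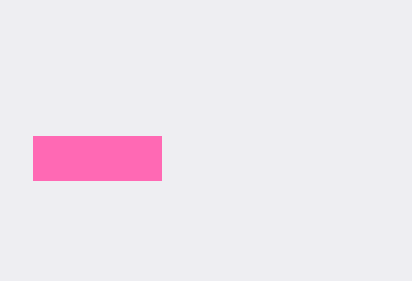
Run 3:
px0 = 33; py0 = 136; px1 = 161; py1 = 180; color = 'hotpink'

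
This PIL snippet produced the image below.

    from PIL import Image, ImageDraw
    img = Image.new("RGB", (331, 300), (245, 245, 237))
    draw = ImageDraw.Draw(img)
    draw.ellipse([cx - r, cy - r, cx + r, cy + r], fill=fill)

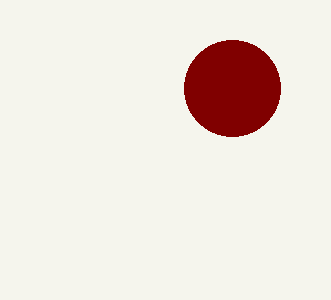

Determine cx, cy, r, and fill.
cx = 232
cy = 88
r = 48
fill = 'maroon'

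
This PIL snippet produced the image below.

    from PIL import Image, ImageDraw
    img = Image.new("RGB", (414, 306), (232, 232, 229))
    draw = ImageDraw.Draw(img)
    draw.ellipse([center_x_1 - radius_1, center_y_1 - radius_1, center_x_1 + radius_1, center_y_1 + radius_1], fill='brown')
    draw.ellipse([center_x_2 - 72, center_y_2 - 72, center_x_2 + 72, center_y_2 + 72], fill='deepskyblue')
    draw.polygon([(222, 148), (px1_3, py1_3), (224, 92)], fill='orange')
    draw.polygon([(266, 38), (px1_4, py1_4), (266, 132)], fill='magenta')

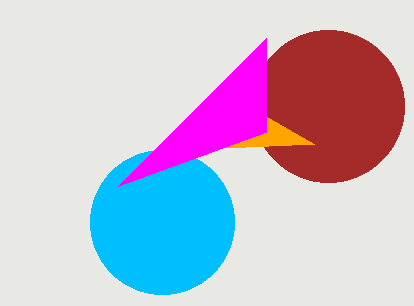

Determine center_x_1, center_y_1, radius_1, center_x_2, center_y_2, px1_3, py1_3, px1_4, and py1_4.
center_x_1 = 328; center_y_1 = 106; radius_1 = 76; center_x_2 = 162; center_y_2 = 222; px1_3 = 314; py1_3 = 144; px1_4 = 118; py1_4 = 186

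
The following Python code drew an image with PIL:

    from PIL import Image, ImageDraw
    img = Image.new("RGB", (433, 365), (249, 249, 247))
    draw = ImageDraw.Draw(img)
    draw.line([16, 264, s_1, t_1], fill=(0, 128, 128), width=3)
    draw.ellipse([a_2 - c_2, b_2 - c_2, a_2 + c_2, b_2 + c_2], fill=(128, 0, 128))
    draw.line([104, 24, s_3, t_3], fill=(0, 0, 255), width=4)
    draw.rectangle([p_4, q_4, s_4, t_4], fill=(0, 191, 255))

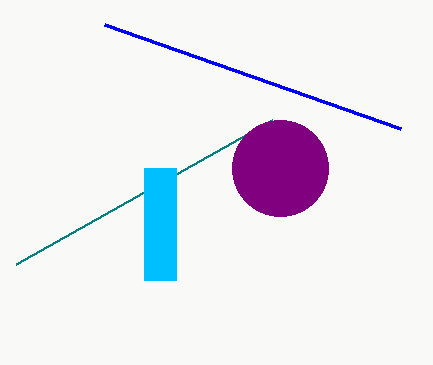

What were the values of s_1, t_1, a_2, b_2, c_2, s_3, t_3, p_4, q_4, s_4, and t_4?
s_1 = 272; t_1 = 120; a_2 = 280; b_2 = 168; c_2 = 48; s_3 = 400; t_3 = 128; p_4 = 144; q_4 = 168; s_4 = 176; t_4 = 280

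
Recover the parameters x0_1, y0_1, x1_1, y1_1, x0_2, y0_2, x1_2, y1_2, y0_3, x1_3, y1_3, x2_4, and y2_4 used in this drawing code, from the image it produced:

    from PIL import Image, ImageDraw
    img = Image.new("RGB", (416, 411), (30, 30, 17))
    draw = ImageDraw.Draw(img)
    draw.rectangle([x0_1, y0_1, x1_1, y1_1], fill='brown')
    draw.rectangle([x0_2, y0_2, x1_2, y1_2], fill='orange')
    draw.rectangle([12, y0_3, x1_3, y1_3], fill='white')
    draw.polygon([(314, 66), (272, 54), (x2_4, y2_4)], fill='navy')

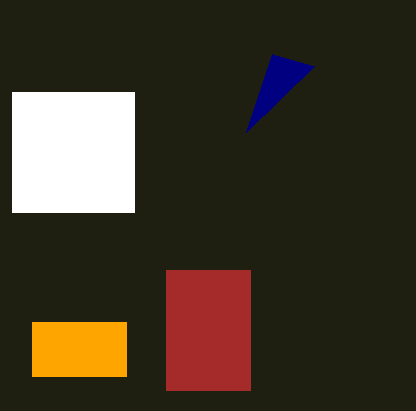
x0_1 = 166, y0_1 = 270, x1_1 = 250, y1_1 = 390, x0_2 = 32, y0_2 = 322, x1_2 = 126, y1_2 = 376, y0_3 = 92, x1_3 = 134, y1_3 = 212, x2_4 = 246, y2_4 = 132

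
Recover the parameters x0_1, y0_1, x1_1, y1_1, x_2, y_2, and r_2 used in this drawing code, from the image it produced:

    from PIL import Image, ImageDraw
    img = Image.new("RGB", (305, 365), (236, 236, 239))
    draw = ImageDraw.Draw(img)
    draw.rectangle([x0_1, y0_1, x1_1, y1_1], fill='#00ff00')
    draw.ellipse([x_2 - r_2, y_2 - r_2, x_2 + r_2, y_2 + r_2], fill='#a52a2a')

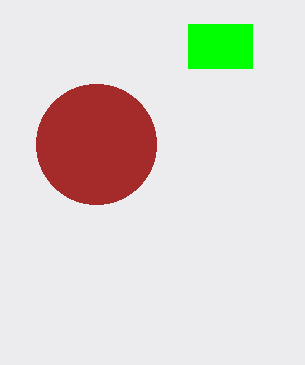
x0_1 = 188, y0_1 = 24, x1_1 = 252, y1_1 = 68, x_2 = 96, y_2 = 144, r_2 = 60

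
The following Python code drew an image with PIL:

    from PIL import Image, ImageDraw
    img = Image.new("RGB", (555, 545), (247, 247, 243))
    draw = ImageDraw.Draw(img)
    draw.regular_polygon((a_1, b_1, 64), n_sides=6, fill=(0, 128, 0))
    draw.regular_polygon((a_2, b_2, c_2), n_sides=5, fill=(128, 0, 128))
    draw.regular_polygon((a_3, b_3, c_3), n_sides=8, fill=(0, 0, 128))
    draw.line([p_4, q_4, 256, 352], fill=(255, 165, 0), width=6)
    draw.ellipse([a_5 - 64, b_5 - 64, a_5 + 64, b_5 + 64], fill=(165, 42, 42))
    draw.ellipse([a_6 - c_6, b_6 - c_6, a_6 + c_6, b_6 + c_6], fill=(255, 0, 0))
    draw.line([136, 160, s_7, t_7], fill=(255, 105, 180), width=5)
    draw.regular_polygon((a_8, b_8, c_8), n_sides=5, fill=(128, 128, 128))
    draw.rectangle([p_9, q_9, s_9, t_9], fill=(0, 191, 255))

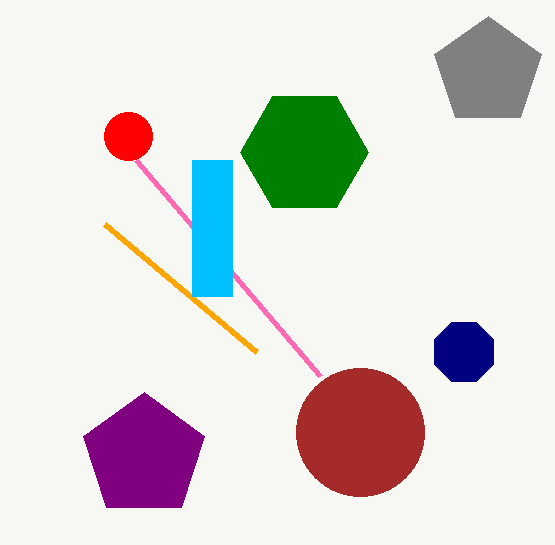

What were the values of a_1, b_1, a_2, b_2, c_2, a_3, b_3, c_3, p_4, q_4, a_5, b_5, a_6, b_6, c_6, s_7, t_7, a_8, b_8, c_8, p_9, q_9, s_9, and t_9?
a_1 = 304
b_1 = 152
a_2 = 144
b_2 = 456
c_2 = 64
a_3 = 464
b_3 = 352
c_3 = 32
p_4 = 104
q_4 = 224
a_5 = 360
b_5 = 432
a_6 = 128
b_6 = 136
c_6 = 24
s_7 = 320
t_7 = 376
a_8 = 488
b_8 = 72
c_8 = 56
p_9 = 192
q_9 = 160
s_9 = 232
t_9 = 296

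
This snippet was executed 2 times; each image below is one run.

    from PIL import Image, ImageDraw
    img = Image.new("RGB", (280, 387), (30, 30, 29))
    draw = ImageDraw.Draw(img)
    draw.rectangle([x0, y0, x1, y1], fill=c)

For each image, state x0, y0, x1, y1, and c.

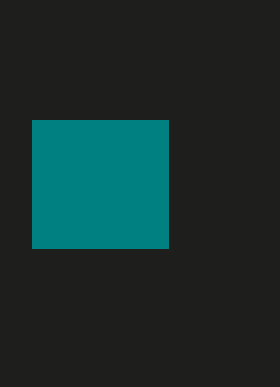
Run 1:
x0 = 32; y0 = 120; x1 = 168; y1 = 248; c = 'teal'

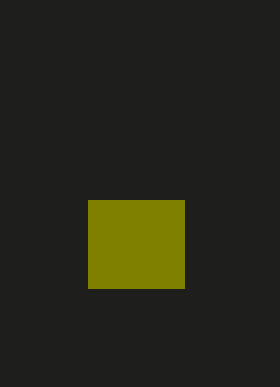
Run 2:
x0 = 88
y0 = 200
x1 = 184
y1 = 288
c = 'olive'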